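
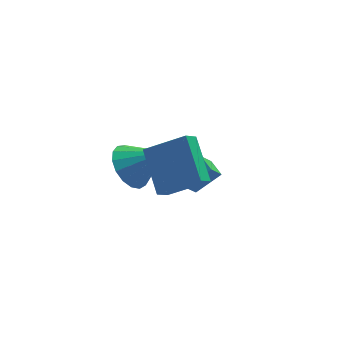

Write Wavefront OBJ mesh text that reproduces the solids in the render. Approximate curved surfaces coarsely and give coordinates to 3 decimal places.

v 1.941 -0.352 -1.8
v 3.039 -0.173 -1.018
v 1.708 0.431 -1.651
v 2.806 0.609 -0.87
v 2.454 -0.049 -2.59
v 3.552 0.129 -1.809
v 2.221 0.733 -2.442
v 3.319 0.912 -1.66
v 0.052 -3.731 1.863
v 1.603 -4.206 2.872
v -0.095 -1.959 2.924
v 1.455 -2.434 3.932
v 0.545 -3.346 1.288
v 2.095 -3.821 2.296
v 0.397 -1.574 2.348
v 1.948 -2.049 3.357
v -0.076 0.716 -1.01
v 0.638 0.639 -1.843
v 1.296 0.224 0.21
v 0.68 1.14 -1.688
v 0.548 1.544 -1.377
v 0.274 1.759 -0.982
v -0.08 1.734 -0.593
v -0.433 1.477 -0.3
v -0.705 1.045 -0.169
v -0.832 0.538 -0.231
v -0.786 0.072 -0.471
v -0.577 -0.247 -0.835
v -0.254 -0.345 -1.238
v 0.111 -0.2 -1.59
v 0.433 0.155 -1.808
f 2 4 1
f 5 2 1
f 1 4 3
f 3 5 1
f 2 8 4
f 6 2 5
f 6 8 2
f 4 8 3
f 7 5 3
f 3 8 7
f 7 6 5
f 8 6 7
f 10 12 9
f 13 10 9
f 9 12 11
f 11 13 9
f 10 16 12
f 14 10 13
f 14 16 10
f 12 16 11
f 15 13 11
f 11 16 15
f 15 14 13
f 16 14 15
f 18 17 20
f 18 20 19
f 20 17 21
f 20 21 19
f 21 17 22
f 21 22 19
f 22 17 23
f 22 23 19
f 23 17 24
f 23 24 19
f 24 17 25
f 24 25 19
f 25 17 26
f 25 26 19
f 26 17 27
f 26 27 19
f 27 17 28
f 27 28 19
f 28 17 29
f 28 29 19
f 29 17 30
f 29 30 19
f 30 17 31
f 30 31 19
f 31 17 18
f 31 18 19



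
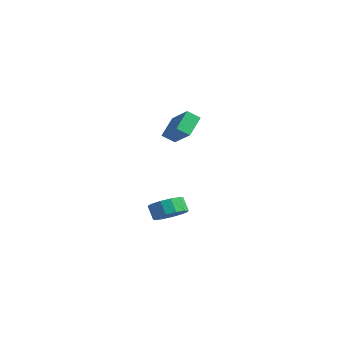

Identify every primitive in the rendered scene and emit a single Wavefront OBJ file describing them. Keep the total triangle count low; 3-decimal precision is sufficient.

v 3.352 2.938 1.997
v 2.966 2.339 2.497
v 2.858 4.006 2.895
v 2.472 3.407 3.395
v 4.908 2.793 3.025
v 4.522 2.194 3.525
v 4.414 3.861 3.923
v 4.028 3.262 4.423
v 2.183 3.513 -4.114
v 2.995 3.276 -3.509
v 2.409 3.33 -2.701
v 1.597 3.567 -3.306
v 2.988 3.86 -3.554
v 2.401 3.915 -2.746
v 2.725 4.334 -3.777
v 2.138 4.389 -2.969
v 2.29 4.547 -4.107
v 1.704 4.602 -3.298
v 1.821 4.432 -4.439
v 1.235 4.487 -3.631
v 1.467 4.025 -4.668
v 0.881 4.08 -3.86
v 1.341 3.455 -4.721
v 0.754 3.51 -3.913
v 1.482 2.904 -4.582
v 0.895 2.958 -3.774
v 1.845 2.546 -4.294
v 1.259 2.6 -3.486
v 2.316 2.495 -3.949
v 1.73 2.549 -3.141
v 2.745 2.767 -3.656
v 2.158 2.821 -2.848
f 2 4 1
f 5 2 1
f 1 4 3
f 3 5 1
f 2 8 4
f 6 2 5
f 6 8 2
f 4 8 3
f 7 5 3
f 3 8 7
f 7 6 5
f 8 6 7
f 10 9 13
f 10 13 11
f 11 13 14
f 11 14 12
f 13 9 15
f 13 15 14
f 14 15 16
f 14 16 12
f 15 9 17
f 15 17 16
f 16 17 18
f 16 18 12
f 17 9 19
f 17 19 18
f 18 19 20
f 18 20 12
f 19 9 21
f 19 21 20
f 20 21 22
f 20 22 12
f 21 9 23
f 21 23 22
f 22 23 24
f 22 24 12
f 23 9 25
f 23 25 24
f 24 25 26
f 24 26 12
f 25 9 27
f 25 27 26
f 26 27 28
f 26 28 12
f 27 9 29
f 27 29 28
f 28 29 30
f 28 30 12
f 29 9 31
f 29 31 30
f 30 31 32
f 30 32 12
f 31 9 10
f 31 10 32
f 32 10 11
f 32 11 12



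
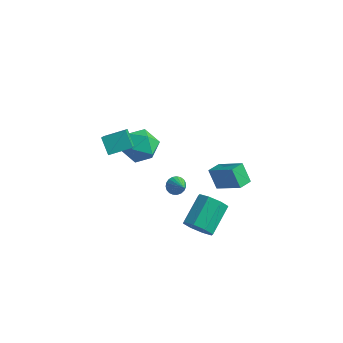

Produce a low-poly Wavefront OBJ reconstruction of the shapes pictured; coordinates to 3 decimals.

v -3.637 2.654 -2.428
v -2.833 1.748 -2.738
v -4.307 1.532 -0.882
v -3.503 0.626 -1.192
v -3.078 1.708 -0.729
v -2.664 2.401 -1.684
v -4.476 0.879 -1.936
v -4.062 1.572 -2.891
v -3.351 0.65 -2.433
v -2.487 1.162 -1.687
v -4.653 2.118 -1.933
v -3.789 2.63 -1.187
v -0.688 0.695 -3.433
v -0.214 1.05 -3.648
v 0.228 0.005 -2.547
v -0.301 1.192 -3.446
v -0.456 1.249 -3.242
v -0.651 1.21 -3.071
v -0.852 1.081 -2.963
v -1.025 0.886 -2.936
v -1.14 0.658 -2.995
v -1.176 0.437 -3.13
v -1.128 0.26 -3.317
v -1.005 0.158 -3.525
v -0.826 0.149 -3.716
v -0.624 0.235 -3.859
v -0.432 0.4 -3.928
v -0.285 0.616 -3.911
v -0.208 0.846 -3.812
v -3.114 -2.519 1.56
v -2.419 -3.938 3.077
v -3.832 -2.014 2.362
v -3.137 -3.432 3.879
v -2.083 -1.628 1.921
v -1.388 -3.046 3.438
v -2.801 -1.122 2.723
v -2.106 -2.541 4.24
v 2.977 -3.622 -1.438
v 3.621 -3.976 -0.836
v 3.667 -2.231 0.14
v 3.023 -1.878 -0.462
v 3.926 -3.66 -1.416
v 3.972 -1.915 -0.44
v 3.675 -3.322 -2.009
v 3.721 -1.577 -1.032
v 3.015 -3.16 -2.267
v 3.061 -1.415 -1.291
v 2.333 -3.269 -2.04
v 2.379 -1.524 -1.064
v 2.028 -3.585 -1.46
v 2.074 -1.84 -0.484
v 2.279 -3.923 -0.868
v 2.325 -2.178 0.109
v 2.939 -4.085 -0.609
v 2.985 -2.34 0.367
v 2.343 -1.176 1.418
v 3.9 -1.399 2.501
v 2.552 -0.32 1.294
v 4.109 -0.542 2.377
v 3.031 -1.498 0.363
v 4.588 -1.72 1.446
v 3.24 -0.641 0.239
v 4.797 -0.864 1.322
f 1 12 6
f 1 6 2
f 1 2 8
f 1 8 11
f 1 11 12
f 2 6 10
f 6 12 5
f 12 11 3
f 11 8 7
f 8 2 9
f 4 10 5
f 4 5 3
f 4 3 7
f 4 7 9
f 4 9 10
f 5 10 6
f 3 5 12
f 7 3 11
f 9 7 8
f 10 9 2
f 14 13 16
f 14 16 15
f 16 13 17
f 16 17 15
f 17 13 18
f 17 18 15
f 18 13 19
f 18 19 15
f 19 13 20
f 19 20 15
f 20 13 21
f 20 21 15
f 21 13 22
f 21 22 15
f 22 13 23
f 22 23 15
f 23 13 24
f 23 24 15
f 24 13 25
f 24 25 15
f 25 13 26
f 25 26 15
f 26 13 27
f 26 27 15
f 27 13 28
f 27 28 15
f 28 13 29
f 28 29 15
f 29 13 14
f 29 14 15
f 31 33 30
f 34 31 30
f 30 33 32
f 32 34 30
f 31 37 33
f 35 31 34
f 35 37 31
f 33 37 32
f 36 34 32
f 32 37 36
f 36 35 34
f 37 35 36
f 39 38 42
f 39 42 40
f 40 42 43
f 40 43 41
f 42 38 44
f 42 44 43
f 43 44 45
f 43 45 41
f 44 38 46
f 44 46 45
f 45 46 47
f 45 47 41
f 46 38 48
f 46 48 47
f 47 48 49
f 47 49 41
f 48 38 50
f 48 50 49
f 49 50 51
f 49 51 41
f 50 38 52
f 50 52 51
f 51 52 53
f 51 53 41
f 52 38 54
f 52 54 53
f 53 54 55
f 53 55 41
f 54 38 39
f 54 39 55
f 55 39 40
f 55 40 41
f 57 59 56
f 60 57 56
f 56 59 58
f 58 60 56
f 57 63 59
f 61 57 60
f 61 63 57
f 59 63 58
f 62 60 58
f 58 63 62
f 62 61 60
f 63 61 62



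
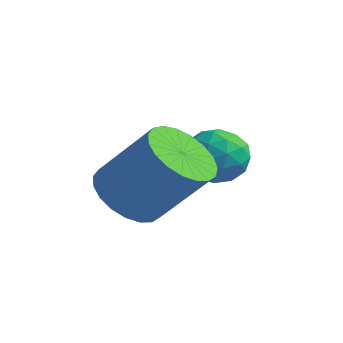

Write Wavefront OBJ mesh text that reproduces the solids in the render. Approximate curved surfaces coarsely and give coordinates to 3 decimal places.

v -2.339 3.728 2.438
v -1.747 3.926 2.112
v -1.873 2.714 2.668
v -1.281 2.912 2.342
v -1.464 3.211 2.953
v -1.752 3.838 2.811
v -1.868 2.802 1.969
v -2.156 3.429 1.827
v -1.456 3.354 1.822
v -1.206 3.607 2.43
v -2.414 3.033 2.35
v -2.164 3.286 2.958
v -2.084 3.916 2.255
v -1.536 2.724 2.525
v -1.644 2.899 2.884
v -1.295 3.016 2.693
v -2.087 3.864 2.666
v -1.738 3.981 2.474
v -1.572 3.56 2.968
v -1.882 2.659 2.306
v -1.533 2.776 2.114
v -2.325 3.624 2.087
v -1.976 3.741 1.896
v -2.048 3.08 1.812
v -1.565 3.697 1.893
v -1.291 3.1 2.028
v -1.636 3.036 1.809
v -1.806 3.404 1.725
v -1.418 3.845 2.251
v -1.144 3.248 2.385
v -1.251 3.424 2.745
v -1.42 3.793 2.661
v -1.247 3.509 2.08
v -2.476 3.392 2.395
v -2.202 2.795 2.529
v -2.2 2.847 2.119
v -2.369 3.216 2.035
v -2.329 3.54 2.752
v -2.055 2.943 2.887
v -1.814 3.236 3.055
v -1.984 3.604 2.971
v -2.373 3.131 2.7
v -2.541 1.613 1.701
v -2.031 1.015 1.467
v -0.99 1.409 2.724
v -1.499 2.007 2.959
v -1.915 1.281 1.287
v -0.874 1.675 2.545
v -1.908 1.604 1.18
v -0.866 1.999 2.438
v -2.01 1.929 1.162
v -0.968 2.324 2.42
v -2.203 2.199 1.238
v -1.162 2.594 2.496
v -2.455 2.368 1.394
v -1.414 2.763 2.651
v -2.722 2.406 1.603
v -1.681 2.801 2.86
v -2.958 2.307 1.828
v -1.916 2.702 3.086
v -3.121 2.088 2.032
v -2.079 2.483 3.29
v -3.184 1.787 2.179
v -2.142 2.181 3.437
v -3.136 1.455 2.243
v -2.094 1.85 3.501
v -2.985 1.151 2.213
v -1.943 1.546 3.471
v -2.757 0.927 2.095
v -1.715 1.321 3.353
v -2.492 0.821 1.909
v -1.45 1.215 3.166
v -2.235 0.852 1.686
v -1.193 1.247 2.944
f 1 38 17
f 38 12 41
f 17 41 6
f 38 41 17
f 1 17 13
f 17 6 18
f 13 18 2
f 17 18 13
f 1 13 22
f 13 2 23
f 22 23 8
f 13 23 22
f 1 22 34
f 22 8 37
f 34 37 11
f 22 37 34
f 1 34 38
f 34 11 42
f 38 42 12
f 34 42 38
f 2 18 29
f 18 6 32
f 29 32 10
f 18 32 29
f 6 41 19
f 41 12 40
f 19 40 5
f 41 40 19
f 12 42 39
f 42 11 35
f 39 35 3
f 42 35 39
f 11 37 36
f 37 8 24
f 36 24 7
f 37 24 36
f 8 23 28
f 23 2 25
f 28 25 9
f 23 25 28
f 4 30 16
f 30 10 31
f 16 31 5
f 30 31 16
f 4 16 14
f 16 5 15
f 14 15 3
f 16 15 14
f 4 14 21
f 14 3 20
f 21 20 7
f 14 20 21
f 4 21 26
f 21 7 27
f 26 27 9
f 21 27 26
f 4 26 30
f 26 9 33
f 30 33 10
f 26 33 30
f 5 31 19
f 31 10 32
f 19 32 6
f 31 32 19
f 3 15 39
f 15 5 40
f 39 40 12
f 15 40 39
f 7 20 36
f 20 3 35
f 36 35 11
f 20 35 36
f 9 27 28
f 27 7 24
f 28 24 8
f 27 24 28
f 10 33 29
f 33 9 25
f 29 25 2
f 33 25 29
f 44 43 47
f 44 47 45
f 45 47 48
f 45 48 46
f 47 43 49
f 47 49 48
f 48 49 50
f 48 50 46
f 49 43 51
f 49 51 50
f 50 51 52
f 50 52 46
f 51 43 53
f 51 53 52
f 52 53 54
f 52 54 46
f 53 43 55
f 53 55 54
f 54 55 56
f 54 56 46
f 55 43 57
f 55 57 56
f 56 57 58
f 56 58 46
f 57 43 59
f 57 59 58
f 58 59 60
f 58 60 46
f 59 43 61
f 59 61 60
f 60 61 62
f 60 62 46
f 61 43 63
f 61 63 62
f 62 63 64
f 62 64 46
f 63 43 65
f 63 65 64
f 64 65 66
f 64 66 46
f 65 43 67
f 65 67 66
f 66 67 68
f 66 68 46
f 67 43 69
f 67 69 68
f 68 69 70
f 68 70 46
f 69 43 71
f 69 71 70
f 70 71 72
f 70 72 46
f 71 43 73
f 71 73 72
f 72 73 74
f 72 74 46
f 73 43 44
f 73 44 74
f 74 44 45
f 74 45 46



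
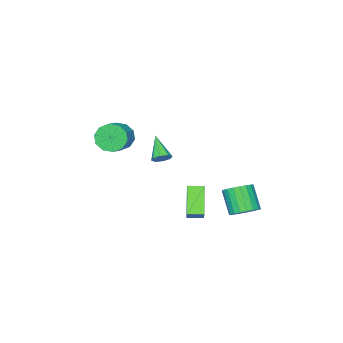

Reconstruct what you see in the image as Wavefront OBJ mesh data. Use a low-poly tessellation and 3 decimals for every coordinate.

v 1.178 1.667 -2.465
v 1.541 2.054 -1.827
v 2.371 2.812 -3.839
v 2.734 3.199 -3.201
v 1.886 0.961 -2.439
v 2.249 1.348 -1.801
v 3.079 2.106 -3.813
v 3.442 2.493 -3.175
v 0.327 4.171 -3.631
v 1.058 3.593 -3.82
v 0.623 2.572 -2.378
v -0.107 3.149 -2.189
v 1.224 3.86 -3.581
v 0.789 2.839 -2.138
v 1.235 4.181 -3.35
v 0.8 3.16 -1.908
v 1.089 4.5 -3.169
v 0.654 3.479 -1.726
v 0.811 4.762 -3.067
v 0.377 3.741 -1.624
v 0.45 4.922 -3.062
v 0.015 3.9 -1.62
v 0.068 4.952 -3.157
v -0.367 3.93 -1.714
v -0.27 4.846 -3.333
v -0.705 3.825 -1.89
v -0.504 4.625 -3.56
v -0.939 3.603 -2.118
v -0.595 4.324 -3.8
v -1.029 3.303 -2.358
v -0.526 3.997 -4.011
v -0.961 2.976 -2.569
v -0.309 3.7 -4.156
v -0.744 2.679 -2.714
v 0.017 3.485 -4.21
v -0.418 2.463 -2.768
v 0.397 3.388 -4.165
v -0.037 2.366 -2.722
v 0.765 3.426 -4.026
v 0.331 2.405 -2.584
v 2.74 -3.933 0.427
v 3.274 -4.072 -0.454
v 4.475 -3.426 0.172
v 3.94 -3.287 1.053
v 2.983 -3.5 -0.487
v 4.184 -2.854 0.139
v 2.599 -3.093 -0.17
v 3.8 -2.447 0.456
v 2.269 -3.007 0.374
v 3.469 -2.361 1
v 2.119 -3.275 0.939
v 3.319 -2.629 1.565
v 2.205 -3.794 1.308
v 3.406 -3.148 1.934
v 2.496 -4.366 1.341
v 3.697 -3.72 1.967
v 2.88 -4.773 1.024
v 4.081 -4.127 1.65
v 3.211 -4.859 0.48
v 4.411 -4.213 1.106
v 3.361 -4.591 -0.085
v 4.561 -3.945 0.541
v 4.2 1.234 1.273
v 4.556 1.467 1.724
v 3.54 0.046 2.407
v 4.132 1.679 1.7
v 3.748 1.63 1.425
v 3.629 1.35 1.062
v 3.844 1.001 0.822
v 4.268 0.789 0.847
v 4.652 0.838 1.121
v 4.771 1.119 1.485
f 2 4 1
f 5 2 1
f 1 4 3
f 3 5 1
f 2 8 4
f 6 2 5
f 6 8 2
f 4 8 3
f 7 5 3
f 3 8 7
f 7 6 5
f 8 6 7
f 10 9 13
f 10 13 11
f 11 13 14
f 11 14 12
f 13 9 15
f 13 15 14
f 14 15 16
f 14 16 12
f 15 9 17
f 15 17 16
f 16 17 18
f 16 18 12
f 17 9 19
f 17 19 18
f 18 19 20
f 18 20 12
f 19 9 21
f 19 21 20
f 20 21 22
f 20 22 12
f 21 9 23
f 21 23 22
f 22 23 24
f 22 24 12
f 23 9 25
f 23 25 24
f 24 25 26
f 24 26 12
f 25 9 27
f 25 27 26
f 26 27 28
f 26 28 12
f 27 9 29
f 27 29 28
f 28 29 30
f 28 30 12
f 29 9 31
f 29 31 30
f 30 31 32
f 30 32 12
f 31 9 33
f 31 33 32
f 32 33 34
f 32 34 12
f 33 9 35
f 33 35 34
f 34 35 36
f 34 36 12
f 35 9 37
f 35 37 36
f 36 37 38
f 36 38 12
f 37 9 39
f 37 39 38
f 38 39 40
f 38 40 12
f 39 9 10
f 39 10 40
f 40 10 11
f 40 11 12
f 42 41 45
f 42 45 43
f 43 45 46
f 43 46 44
f 45 41 47
f 45 47 46
f 46 47 48
f 46 48 44
f 47 41 49
f 47 49 48
f 48 49 50
f 48 50 44
f 49 41 51
f 49 51 50
f 50 51 52
f 50 52 44
f 51 41 53
f 51 53 52
f 52 53 54
f 52 54 44
f 53 41 55
f 53 55 54
f 54 55 56
f 54 56 44
f 55 41 57
f 55 57 56
f 56 57 58
f 56 58 44
f 57 41 59
f 57 59 58
f 58 59 60
f 58 60 44
f 59 41 61
f 59 61 60
f 60 61 62
f 60 62 44
f 61 41 42
f 61 42 62
f 62 42 43
f 62 43 44
f 64 63 66
f 64 66 65
f 66 63 67
f 66 67 65
f 67 63 68
f 67 68 65
f 68 63 69
f 68 69 65
f 69 63 70
f 69 70 65
f 70 63 71
f 70 71 65
f 71 63 72
f 71 72 65
f 72 63 64
f 72 64 65



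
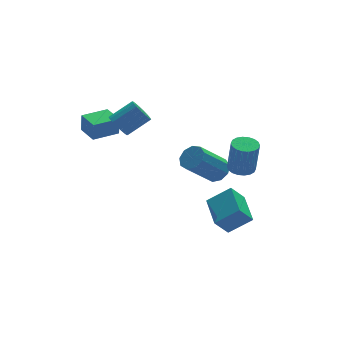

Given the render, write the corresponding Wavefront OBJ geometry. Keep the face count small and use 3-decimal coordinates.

v -1.112 1.815 3.142
v -0.7 2.081 2.575
v 0.564 1.992 3.45
v 0.152 1.725 4.018
v -0.792 2.358 2.736
v 0.472 2.269 3.612
v -0.948 2.528 2.978
v 0.316 2.439 3.853
v -1.136 2.556 3.252
v 0.128 2.467 4.128
v -1.319 2.438 3.505
v -0.055 2.348 4.38
v -1.461 2.196 3.686
v -0.198 2.106 4.561
v -1.534 1.878 3.759
v -0.271 1.789 4.634
v -1.524 1.548 3.71
v -0.26 1.459 4.585
v -1.432 1.271 3.548
v -0.168 1.182 4.424
v -1.276 1.101 3.307
v -0.012 1.012 4.182
v -1.088 1.073 3.032
v 0.176 0.984 3.908
v -0.905 1.192 2.78
v 0.359 1.102 3.655
v -0.762 1.434 2.599
v 0.501 1.344 3.474
v -0.689 1.751 2.526
v 0.574 1.662 3.401
v 2.359 -2.238 -2.707
v 3.531 -2.699 -1.769
v 2.801 -0.384 -2.348
v 3.972 -0.845 -1.41
v 3.148 -2.235 -3.69
v 4.319 -2.696 -2.752
v 3.589 -0.381 -3.331
v 4.761 -0.842 -2.393
v -2.085 2.836 1.766
v -2.048 2.817 2.855
v -2.222 4.098 1.792
v -2.186 4.079 2.882
v -0.574 3.001 1.718
v -0.538 2.982 2.808
v -0.712 4.263 1.745
v -0.675 4.244 2.834
v 2.861 -1.48 0.713
v 3.366 -1.868 1.163
v 1.845 -2.067 2.698
v 1.339 -1.68 2.247
v 3.397 -1.344 1.262
v 1.876 -1.544 2.797
v 3.177 -0.885 1.104
v 1.656 -1.084 2.639
v 2.809 -0.704 0.763
v 1.288 -0.903 2.297
v 2.465 -0.886 0.398
v 0.944 -1.086 1.932
v 2.306 -1.347 0.181
v 0.785 -1.546 1.715
v 2.407 -1.87 0.212
v 0.885 -2.069 1.746
v 2.72 -2.211 0.478
v 1.198 -2.41 2.012
v 3.098 -2.21 0.854
v 1.577 -2.409 2.388
v 3.255 -3.352 1.966
v 3.882 -3.678 1.901
v 3.973 -3.874 3.749
v 3.345 -3.548 3.814
v 3.963 -3.374 1.929
v 4.054 -3.57 3.777
v 3.904 -3.066 1.965
v 3.995 -3.261 3.812
v 3.717 -2.814 2.001
v 3.807 -3.01 3.848
v 3.437 -2.669 2.03
v 3.528 -2.865 3.877
v 3.122 -2.659 2.046
v 3.212 -2.855 3.894
v 2.833 -2.787 2.047
v 2.923 -2.982 3.894
v 2.627 -3.026 2.031
v 2.718 -3.222 3.879
v 2.546 -3.33 2.003
v 2.637 -3.526 3.851
v 2.605 -3.639 1.968
v 2.696 -3.834 3.815
v 2.793 -3.89 1.932
v 2.883 -4.086 3.779
v 3.072 -4.035 1.903
v 3.163 -4.231 3.75
v 3.388 -4.045 1.886
v 3.478 -4.241 3.734
v 3.677 -3.918 1.886
v 3.767 -4.113 3.733
f 2 1 5
f 2 5 3
f 3 5 6
f 3 6 4
f 5 1 7
f 5 7 6
f 6 7 8
f 6 8 4
f 7 1 9
f 7 9 8
f 8 9 10
f 8 10 4
f 9 1 11
f 9 11 10
f 10 11 12
f 10 12 4
f 11 1 13
f 11 13 12
f 12 13 14
f 12 14 4
f 13 1 15
f 13 15 14
f 14 15 16
f 14 16 4
f 15 1 17
f 15 17 16
f 16 17 18
f 16 18 4
f 17 1 19
f 17 19 18
f 18 19 20
f 18 20 4
f 19 1 21
f 19 21 20
f 20 21 22
f 20 22 4
f 21 1 23
f 21 23 22
f 22 23 24
f 22 24 4
f 23 1 25
f 23 25 24
f 24 25 26
f 24 26 4
f 25 1 27
f 25 27 26
f 26 27 28
f 26 28 4
f 27 1 29
f 27 29 28
f 28 29 30
f 28 30 4
f 29 1 2
f 29 2 30
f 30 2 3
f 30 3 4
f 32 34 31
f 35 32 31
f 31 34 33
f 33 35 31
f 32 38 34
f 36 32 35
f 36 38 32
f 34 38 33
f 37 35 33
f 33 38 37
f 37 36 35
f 38 36 37
f 40 42 39
f 43 40 39
f 39 42 41
f 41 43 39
f 40 46 42
f 44 40 43
f 44 46 40
f 42 46 41
f 45 43 41
f 41 46 45
f 45 44 43
f 46 44 45
f 48 47 51
f 48 51 49
f 49 51 52
f 49 52 50
f 51 47 53
f 51 53 52
f 52 53 54
f 52 54 50
f 53 47 55
f 53 55 54
f 54 55 56
f 54 56 50
f 55 47 57
f 55 57 56
f 56 57 58
f 56 58 50
f 57 47 59
f 57 59 58
f 58 59 60
f 58 60 50
f 59 47 61
f 59 61 60
f 60 61 62
f 60 62 50
f 61 47 63
f 61 63 62
f 62 63 64
f 62 64 50
f 63 47 65
f 63 65 64
f 64 65 66
f 64 66 50
f 65 47 48
f 65 48 66
f 66 48 49
f 66 49 50
f 68 67 71
f 68 71 69
f 69 71 72
f 69 72 70
f 71 67 73
f 71 73 72
f 72 73 74
f 72 74 70
f 73 67 75
f 73 75 74
f 74 75 76
f 74 76 70
f 75 67 77
f 75 77 76
f 76 77 78
f 76 78 70
f 77 67 79
f 77 79 78
f 78 79 80
f 78 80 70
f 79 67 81
f 79 81 80
f 80 81 82
f 80 82 70
f 81 67 83
f 81 83 82
f 82 83 84
f 82 84 70
f 83 67 85
f 83 85 84
f 84 85 86
f 84 86 70
f 85 67 87
f 85 87 86
f 86 87 88
f 86 88 70
f 87 67 89
f 87 89 88
f 88 89 90
f 88 90 70
f 89 67 91
f 89 91 90
f 90 91 92
f 90 92 70
f 91 67 93
f 91 93 92
f 92 93 94
f 92 94 70
f 93 67 95
f 93 95 94
f 94 95 96
f 94 96 70
f 95 67 68
f 95 68 96
f 96 68 69
f 96 69 70



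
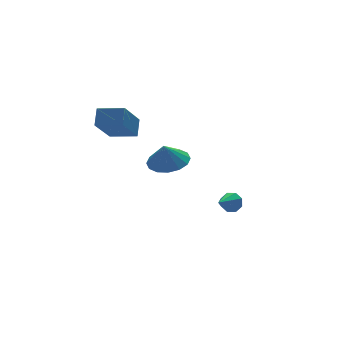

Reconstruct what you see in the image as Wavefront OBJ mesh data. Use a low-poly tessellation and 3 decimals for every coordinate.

v -3.672 1.004 3.392
v -3.267 1.594 4.105
v -4.638 1.912 3.191
v -4.232 2.501 3.903
v -2.468 1.959 1.917
v -2.062 2.548 2.629
v -3.433 2.866 1.715
v -3.028 3.456 2.428
v 1.785 0.663 -3.006
v 2.162 0.332 -2.677
v 0.735 0.057 -2.414
v 2.05 0.727 -2.472
v 1.783 1.085 -2.579
v 1.517 1.195 -2.937
v 1.409 0.994 -3.336
v 1.521 0.599 -3.541
v 1.788 0.241 -3.433
v 2.054 0.131 -3.075
v -2.659 -1.443 2.03
v -1.841 -0.95 2.292
v -2.941 -1.537 3.09
v -2.2 -0.589 2.228
v -2.681 -0.457 2.111
v -3.156 -0.589 1.973
v -3.498 -0.95 1.85
v -3.616 -1.444 1.776
v -3.477 -1.937 1.769
v -3.118 -2.298 1.833
v -2.637 -2.43 1.949
v -2.162 -2.298 2.088
v -1.82 -1.936 2.211
v -1.702 -1.443 2.285
f 2 4 1
f 5 2 1
f 1 4 3
f 3 5 1
f 2 8 4
f 6 2 5
f 6 8 2
f 4 8 3
f 7 5 3
f 3 8 7
f 7 6 5
f 8 6 7
f 10 9 12
f 10 12 11
f 12 9 13
f 12 13 11
f 13 9 14
f 13 14 11
f 14 9 15
f 14 15 11
f 15 9 16
f 15 16 11
f 16 9 17
f 16 17 11
f 17 9 18
f 17 18 11
f 18 9 10
f 18 10 11
f 20 19 22
f 20 22 21
f 22 19 23
f 22 23 21
f 23 19 24
f 23 24 21
f 24 19 25
f 24 25 21
f 25 19 26
f 25 26 21
f 26 19 27
f 26 27 21
f 27 19 28
f 27 28 21
f 28 19 29
f 28 29 21
f 29 19 30
f 29 30 21
f 30 19 31
f 30 31 21
f 31 19 32
f 31 32 21
f 32 19 20
f 32 20 21



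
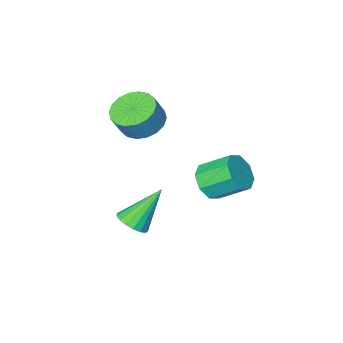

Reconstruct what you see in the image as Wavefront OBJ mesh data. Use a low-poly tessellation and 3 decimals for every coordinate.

v 1.759 -3.397 2.304
v 2.665 -3.6 1.858
v 3.208 -3.486 2.911
v 2.301 -3.283 3.356
v 2.635 -3.143 1.825
v 3.177 -3.03 2.878
v 2.431 -2.737 1.886
v 2.973 -2.624 2.939
v 2.094 -2.462 2.03
v 2.636 -2.348 3.083
v 1.69 -2.372 2.228
v 2.233 -2.258 3.281
v 1.3 -2.485 2.441
v 1.843 -2.371 3.494
v 1.001 -2.778 2.627
v 1.544 -2.664 3.68
v 0.852 -3.194 2.749
v 1.395 -3.08 3.802
v 0.883 -3.65 2.782
v 1.425 -3.537 3.835
v 1.087 -4.056 2.721
v 1.629 -3.943 3.774
v 1.424 -4.332 2.577
v 1.966 -4.218 3.63
v 1.827 -4.422 2.379
v 2.37 -4.308 3.432
v 2.217 -4.309 2.166
v 2.76 -4.195 3.219
v 2.516 -4.016 1.98
v 3.059 -3.902 3.033
v 0.328 -0.523 -0.132
v 0.965 -0.553 0.532
v 0.048 0.412 1.455
v -0.588 0.443 0.792
v 1.07 -0.022 0.082
v 0.153 0.943 1.005
v 0.741 0.216 -0.493
v -0.176 1.181 0.43
v 0.17 0.021 -0.857
v -0.746 0.986 0.066
v -0.308 -0.492 -0.795
v -1.225 0.473 0.128
v -0.413 -1.023 -0.345
v -1.33 -0.058 0.578
v -0.084 -1.261 0.23
v -1.001 -0.296 1.153
v 0.486 -1.066 0.594
v -0.43 -0.101 1.517
v 3.171 -1.853 -2.512
v 3.699 -1.441 -2.112
v 1.829 -1.747 -0.848
v 3.499 -1.181 -2.29
v 3.224 -1.075 -2.519
v 2.936 -1.147 -2.746
v 2.703 -1.381 -2.92
v 2.577 -1.723 -3
v 2.587 -2.095 -2.968
v 2.73 -2.411 -2.832
v 2.975 -2.6 -2.622
v 3.265 -2.617 -2.387
v 3.533 -2.459 -2.181
v 3.718 -2.163 -2.05
v 3.778 -1.795 -2.026
f 2 1 5
f 2 5 3
f 3 5 6
f 3 6 4
f 5 1 7
f 5 7 6
f 6 7 8
f 6 8 4
f 7 1 9
f 7 9 8
f 8 9 10
f 8 10 4
f 9 1 11
f 9 11 10
f 10 11 12
f 10 12 4
f 11 1 13
f 11 13 12
f 12 13 14
f 12 14 4
f 13 1 15
f 13 15 14
f 14 15 16
f 14 16 4
f 15 1 17
f 15 17 16
f 16 17 18
f 16 18 4
f 17 1 19
f 17 19 18
f 18 19 20
f 18 20 4
f 19 1 21
f 19 21 20
f 20 21 22
f 20 22 4
f 21 1 23
f 21 23 22
f 22 23 24
f 22 24 4
f 23 1 25
f 23 25 24
f 24 25 26
f 24 26 4
f 25 1 27
f 25 27 26
f 26 27 28
f 26 28 4
f 27 1 29
f 27 29 28
f 28 29 30
f 28 30 4
f 29 1 2
f 29 2 30
f 30 2 3
f 30 3 4
f 32 31 35
f 32 35 33
f 33 35 36
f 33 36 34
f 35 31 37
f 35 37 36
f 36 37 38
f 36 38 34
f 37 31 39
f 37 39 38
f 38 39 40
f 38 40 34
f 39 31 41
f 39 41 40
f 40 41 42
f 40 42 34
f 41 31 43
f 41 43 42
f 42 43 44
f 42 44 34
f 43 31 45
f 43 45 44
f 44 45 46
f 44 46 34
f 45 31 47
f 45 47 46
f 46 47 48
f 46 48 34
f 47 31 32
f 47 32 48
f 48 32 33
f 48 33 34
f 50 49 52
f 50 52 51
f 52 49 53
f 52 53 51
f 53 49 54
f 53 54 51
f 54 49 55
f 54 55 51
f 55 49 56
f 55 56 51
f 56 49 57
f 56 57 51
f 57 49 58
f 57 58 51
f 58 49 59
f 58 59 51
f 59 49 60
f 59 60 51
f 60 49 61
f 60 61 51
f 61 49 62
f 61 62 51
f 62 49 63
f 62 63 51
f 63 49 50
f 63 50 51



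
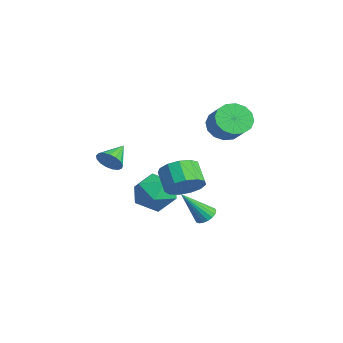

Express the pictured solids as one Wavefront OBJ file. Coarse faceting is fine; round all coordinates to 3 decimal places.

v 0.413 -4.082 0.241
v 0.944 -3.912 0.696
v -0.373 -3.178 0.819
v 0.993 -3.699 0.43
v 0.908 -3.573 0.12
v 0.711 -3.565 -0.162
v 0.445 -3.674 -0.352
v 0.172 -3.877 -0.406
v -0.046 -4.127 -0.312
v -0.159 -4.367 -0.091
v -0.141 -4.541 0.205
v 0.005 -4.61 0.51
v 0.243 -4.558 0.753
v 0.521 -4.397 0.879
v 0.774 -4.164 0.858
v 0.462 0.613 -3.993
v 0.903 0.945 -3.733
v 0.438 -0.613 -2.387
v 0.676 1.065 -3.644
v 0.408 1.096 -3.625
v 0.149 1.031 -3.678
v -0.047 0.884 -3.794
v -0.142 0.682 -3.949
v -0.118 0.467 -4.113
v 0.021 0.281 -4.253
v 0.247 0.16 -4.341
v 0.516 0.129 -4.361
v 0.775 0.194 -4.308
v 0.971 0.342 -4.192
v 1.066 0.543 -4.037
v 1.042 0.758 -3.873
v 1.372 -0.686 -1.483
v 2.007 -0.857 -0.717
v 1.004 -0.885 0.109
v 0.368 -0.714 -0.657
v 1.956 -0.292 -0.76
v 0.953 -0.32 0.066
v 1.72 0.148 -1.032
v 0.716 0.12 -0.206
v 1.373 0.323 -1.448
v 0.369 0.296 -0.622
v 1.025 0.178 -1.875
v 0.022 0.15 -1.049
v 0.788 -0.242 -2.177
v -0.215 -0.269 -1.351
v 0.736 -0.802 -2.259
v -0.268 -0.83 -1.433
v 0.886 -1.326 -2.095
v -0.118 -1.354 -1.269
v 1.19 -1.647 -1.736
v 0.186 -1.674 -0.91
v 1.552 -1.663 -1.297
v 0.548 -1.69 -0.471
v 1.856 -1.368 -0.917
v 0.853 -1.396 -0.091
v -1.857 2.323 0.896
v -1.411 1.623 0.356
v -0.218 1.697 1.244
v -0.663 2.397 1.784
v -1.276 2.066 0.137
v -0.082 2.14 1.025
v -1.296 2.578 0.121
v -0.102 2.652 1.009
v -1.466 3.021 0.313
v -0.273 3.095 1.201
v -1.741 3.278 0.661
v -0.548 3.352 1.55
v -2.047 3.278 1.072
v -0.854 3.352 1.961
v -2.302 3.023 1.436
v -1.109 3.097 2.324
v -2.438 2.58 1.655
v -1.244 2.654 2.543
v -2.418 2.068 1.671
v -1.224 2.142 2.559
v -2.247 1.625 1.479
v -1.054 1.699 2.367
v -1.972 1.368 1.13
v -0.779 1.442 2.019
v -1.666 1.368 0.719
v -0.473 1.442 1.608
v -1.723 -0.229 -2.631
v -0.916 -1.019 -2.091
v -2.104 -1.601 -4.069
v -1.297 -2.391 -3.529
v -2.378 -2.115 -2.962
v -2.142 -1.267 -2.073
v -0.878 -1.353 -4.087
v -0.642 -0.505 -3.198
v -0.394 -1.713 -2.991
v -1.321 -2.185 -2.296
v -1.699 -0.435 -3.864
v -2.626 -0.907 -3.169
f 2 1 4
f 2 4 3
f 4 1 5
f 4 5 3
f 5 1 6
f 5 6 3
f 6 1 7
f 6 7 3
f 7 1 8
f 7 8 3
f 8 1 9
f 8 9 3
f 9 1 10
f 9 10 3
f 10 1 11
f 10 11 3
f 11 1 12
f 11 12 3
f 12 1 13
f 12 13 3
f 13 1 14
f 13 14 3
f 14 1 15
f 14 15 3
f 15 1 2
f 15 2 3
f 17 16 19
f 17 19 18
f 19 16 20
f 19 20 18
f 20 16 21
f 20 21 18
f 21 16 22
f 21 22 18
f 22 16 23
f 22 23 18
f 23 16 24
f 23 24 18
f 24 16 25
f 24 25 18
f 25 16 26
f 25 26 18
f 26 16 27
f 26 27 18
f 27 16 28
f 27 28 18
f 28 16 29
f 28 29 18
f 29 16 30
f 29 30 18
f 30 16 31
f 30 31 18
f 31 16 17
f 31 17 18
f 33 32 36
f 33 36 34
f 34 36 37
f 34 37 35
f 36 32 38
f 36 38 37
f 37 38 39
f 37 39 35
f 38 32 40
f 38 40 39
f 39 40 41
f 39 41 35
f 40 32 42
f 40 42 41
f 41 42 43
f 41 43 35
f 42 32 44
f 42 44 43
f 43 44 45
f 43 45 35
f 44 32 46
f 44 46 45
f 45 46 47
f 45 47 35
f 46 32 48
f 46 48 47
f 47 48 49
f 47 49 35
f 48 32 50
f 48 50 49
f 49 50 51
f 49 51 35
f 50 32 52
f 50 52 51
f 51 52 53
f 51 53 35
f 52 32 54
f 52 54 53
f 53 54 55
f 53 55 35
f 54 32 33
f 54 33 55
f 55 33 34
f 55 34 35
f 57 56 60
f 57 60 58
f 58 60 61
f 58 61 59
f 60 56 62
f 60 62 61
f 61 62 63
f 61 63 59
f 62 56 64
f 62 64 63
f 63 64 65
f 63 65 59
f 64 56 66
f 64 66 65
f 65 66 67
f 65 67 59
f 66 56 68
f 66 68 67
f 67 68 69
f 67 69 59
f 68 56 70
f 68 70 69
f 69 70 71
f 69 71 59
f 70 56 72
f 70 72 71
f 71 72 73
f 71 73 59
f 72 56 74
f 72 74 73
f 73 74 75
f 73 75 59
f 74 56 76
f 74 76 75
f 75 76 77
f 75 77 59
f 76 56 78
f 76 78 77
f 77 78 79
f 77 79 59
f 78 56 80
f 78 80 79
f 79 80 81
f 79 81 59
f 80 56 57
f 80 57 81
f 81 57 58
f 81 58 59
f 82 93 87
f 82 87 83
f 82 83 89
f 82 89 92
f 82 92 93
f 83 87 91
f 87 93 86
f 93 92 84
f 92 89 88
f 89 83 90
f 85 91 86
f 85 86 84
f 85 84 88
f 85 88 90
f 85 90 91
f 86 91 87
f 84 86 93
f 88 84 92
f 90 88 89
f 91 90 83



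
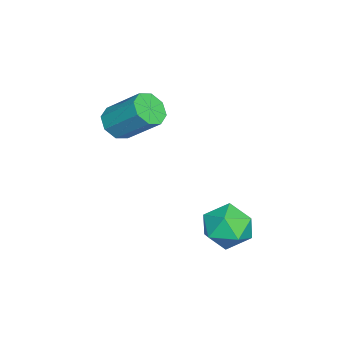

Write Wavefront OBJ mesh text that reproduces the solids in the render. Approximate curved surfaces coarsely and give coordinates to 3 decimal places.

v 0.967 -2.059 1.409
v 1.337 -2.668 1.959
v 1.783 -1.15 3.341
v 1.413 -0.541 2.791
v 1.793 -2.4 1.517
v 2.239 -0.882 2.899
v 1.765 -1.932 1.013
v 2.211 -0.414 2.394
v 1.27 -1.538 0.74
v 1.715 -0.021 2.122
v 0.597 -1.45 0.859
v 1.043 0.068 2.241
v 0.141 -1.718 1.301
v 0.587 -0.2 2.683
v 0.169 -2.186 1.806
v 0.615 -0.668 3.187
v 0.665 -2.579 2.078
v 1.11 -1.062 3.46
v 3.554 4.159 -3.003
v 4.553 3.766 -2.423
v 2.587 2.534 -2.437
v 3.586 2.141 -1.857
v 2.976 3.11 -1.434
v 3.574 4.113 -1.784
v 3.566 2.187 -3.076
v 4.164 3.19 -3.426
v 4.56 2.547 -2.469
v 4.196 3.117 -1.454
v 2.944 3.183 -3.406
v 2.58 3.753 -2.391
f 2 1 5
f 2 5 3
f 3 5 6
f 3 6 4
f 5 1 7
f 5 7 6
f 6 7 8
f 6 8 4
f 7 1 9
f 7 9 8
f 8 9 10
f 8 10 4
f 9 1 11
f 9 11 10
f 10 11 12
f 10 12 4
f 11 1 13
f 11 13 12
f 12 13 14
f 12 14 4
f 13 1 15
f 13 15 14
f 14 15 16
f 14 16 4
f 15 1 17
f 15 17 16
f 16 17 18
f 16 18 4
f 17 1 2
f 17 2 18
f 18 2 3
f 18 3 4
f 19 30 24
f 19 24 20
f 19 20 26
f 19 26 29
f 19 29 30
f 20 24 28
f 24 30 23
f 30 29 21
f 29 26 25
f 26 20 27
f 22 28 23
f 22 23 21
f 22 21 25
f 22 25 27
f 22 27 28
f 23 28 24
f 21 23 30
f 25 21 29
f 27 25 26
f 28 27 20



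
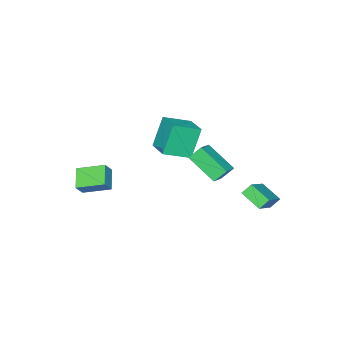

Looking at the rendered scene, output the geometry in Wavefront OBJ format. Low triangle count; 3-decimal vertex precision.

v -0.305 -0.835 1.894
v -1.211 -0.891 3.743
v 0.447 0.598 2.305
v -0.459 0.542 4.154
v 1.039 -1.722 2.526
v 0.133 -1.778 4.375
v 1.791 -0.289 2.937
v 0.885 -0.345 4.786
v 4.246 -4.09 -0.898
v 3.354 -4.905 -0.171
v 3.386 -2.674 -0.365
v 2.495 -3.489 0.363
v 4.825 -4.031 -0.123
v 3.934 -4.846 0.605
v 3.966 -2.615 0.411
v 3.074 -3.43 1.138
v -2.904 2.285 -1.684
v -3.4 2.572 -1.097
v -2.87 3.598 -2.297
v -3.365 3.885 -1.711
v -1.335 2.755 -0.589
v -1.83 3.042 -0.003
v -1.3 4.068 -1.203
v -1.796 4.355 -0.616
v -0.013 3.282 2.551
v 0.039 1.503 3.628
v 0.978 3.605 3.037
v 1.03 1.827 4.115
v 0.51 2.833 1.785
v 0.562 1.055 2.863
v 1.501 3.157 2.272
v 1.553 1.378 3.349
f 2 4 1
f 5 2 1
f 1 4 3
f 3 5 1
f 2 8 4
f 6 2 5
f 6 8 2
f 4 8 3
f 7 5 3
f 3 8 7
f 7 6 5
f 8 6 7
f 10 12 9
f 13 10 9
f 9 12 11
f 11 13 9
f 10 16 12
f 14 10 13
f 14 16 10
f 12 16 11
f 15 13 11
f 11 16 15
f 15 14 13
f 16 14 15
f 18 20 17
f 21 18 17
f 17 20 19
f 19 21 17
f 18 24 20
f 22 18 21
f 22 24 18
f 20 24 19
f 23 21 19
f 19 24 23
f 23 22 21
f 24 22 23
f 26 28 25
f 29 26 25
f 25 28 27
f 27 29 25
f 26 32 28
f 30 26 29
f 30 32 26
f 28 32 27
f 31 29 27
f 27 32 31
f 31 30 29
f 32 30 31



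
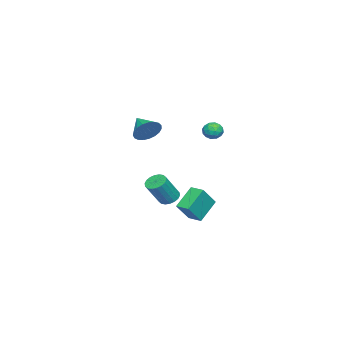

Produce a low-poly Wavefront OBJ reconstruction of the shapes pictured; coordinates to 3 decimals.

v 3.44 2.151 -0.677
v 3.86 2.632 -0.798
v 4.779 2.191 0.636
v 4.36 1.709 0.757
v 3.661 2.76 -0.631
v 4.581 2.319 0.803
v 3.419 2.768 -0.473
v 4.338 2.326 0.961
v 3.181 2.653 -0.356
v 4.1 2.211 1.078
v 2.994 2.439 -0.302
v 3.914 1.997 1.132
v 2.895 2.167 -0.323
v 3.815 1.726 1.111
v 2.905 1.893 -0.413
v 3.825 1.451 1.021
v 3.021 1.669 -0.556
v 3.94 1.228 0.878
v 3.219 1.541 -0.723
v 4.139 1.1 0.711
v 3.462 1.534 -0.881
v 4.381 1.092 0.553
v 3.7 1.649 -0.998
v 4.619 1.207 0.436
v 3.886 1.863 -1.052
v 4.806 1.421 0.382
v 3.985 2.134 -1.031
v 4.905 1.693 0.403
v 3.975 2.409 -0.941
v 4.895 1.967 0.493
v 1.991 0.296 3.626
v 2.692 -0.019 4.055
v 1.169 -0.676 4.254
v 2.568 0.235 4.287
v 2.345 0.5 4.406
v 2.061 0.73 4.389
v 1.764 0.884 4.24
v 1.507 0.937 3.986
v 1.333 0.88 3.669
v 1.274 0.721 3.344
v 1.338 0.489 3.069
v 1.515 0.224 2.89
v 1.774 -0.029 2.838
v 2.071 -0.226 2.922
v 2.354 -0.332 3.128
v 2.575 -0.329 3.421
v 2.694 -0.219 3.748
v -3.993 2.602 2.268
v -3.518 2.172 2.473
v -4.382 1.848 1.587
v -3.907 1.418 1.792
v -4.403 1.596 2.21
v -4.162 2.062 2.632
v -3.738 1.958 1.428
v -3.497 2.424 1.85
v -3.36 1.774 1.954
v -3.771 1.55 2.437
v -4.129 2.47 1.623
v -4.54 2.246 2.106
v -3.721 2.453 2.431
v -4.179 1.567 1.629
v -4.47 1.671 1.876
v -4.191 1.418 1.996
v -4.1 2.389 2.524
v -3.821 2.136 2.644
v -4.341 1.797 2.49
v -4.079 1.884 1.416
v -3.8 1.631 1.536
v -3.709 2.602 2.064
v -3.43 2.349 2.184
v -3.559 2.223 1.57
v -3.349 1.966 2.246
v -3.578 1.523 1.845
v -3.478 1.841 1.632
v -3.337 2.115 1.879
v -3.591 1.835 2.53
v -3.82 1.391 2.129
v -4.111 1.496 2.375
v -3.97 1.77 2.623
v -3.498 1.601 2.225
v -4.08 2.629 1.931
v -4.309 2.185 1.53
v -3.93 2.25 1.437
v -3.789 2.524 1.685
v -4.322 2.497 2.215
v -4.551 2.054 1.814
v -4.563 1.905 2.181
v -4.422 2.179 2.428
v -4.402 2.419 1.835
v -0.086 1.971 -3.597
v -1.293 2.41 -2.483
v 0.235 2.834 -3.588
v -0.972 3.272 -2.474
v 0.912 1.588 -2.366
v -0.295 2.026 -1.252
v 1.233 2.45 -2.357
v 0.026 2.889 -1.243
f 2 1 5
f 2 5 3
f 3 5 6
f 3 6 4
f 5 1 7
f 5 7 6
f 6 7 8
f 6 8 4
f 7 1 9
f 7 9 8
f 8 9 10
f 8 10 4
f 9 1 11
f 9 11 10
f 10 11 12
f 10 12 4
f 11 1 13
f 11 13 12
f 12 13 14
f 12 14 4
f 13 1 15
f 13 15 14
f 14 15 16
f 14 16 4
f 15 1 17
f 15 17 16
f 16 17 18
f 16 18 4
f 17 1 19
f 17 19 18
f 18 19 20
f 18 20 4
f 19 1 21
f 19 21 20
f 20 21 22
f 20 22 4
f 21 1 23
f 21 23 22
f 22 23 24
f 22 24 4
f 23 1 25
f 23 25 24
f 24 25 26
f 24 26 4
f 25 1 27
f 25 27 26
f 26 27 28
f 26 28 4
f 27 1 29
f 27 29 28
f 28 29 30
f 28 30 4
f 29 1 2
f 29 2 30
f 30 2 3
f 30 3 4
f 32 31 34
f 32 34 33
f 34 31 35
f 34 35 33
f 35 31 36
f 35 36 33
f 36 31 37
f 36 37 33
f 37 31 38
f 37 38 33
f 38 31 39
f 38 39 33
f 39 31 40
f 39 40 33
f 40 31 41
f 40 41 33
f 41 31 42
f 41 42 33
f 42 31 43
f 42 43 33
f 43 31 44
f 43 44 33
f 44 31 45
f 44 45 33
f 45 31 46
f 45 46 33
f 46 31 47
f 46 47 33
f 47 31 32
f 47 32 33
f 48 85 64
f 85 59 88
f 64 88 53
f 85 88 64
f 48 64 60
f 64 53 65
f 60 65 49
f 64 65 60
f 48 60 69
f 60 49 70
f 69 70 55
f 60 70 69
f 48 69 81
f 69 55 84
f 81 84 58
f 69 84 81
f 48 81 85
f 81 58 89
f 85 89 59
f 81 89 85
f 49 65 76
f 65 53 79
f 76 79 57
f 65 79 76
f 53 88 66
f 88 59 87
f 66 87 52
f 88 87 66
f 59 89 86
f 89 58 82
f 86 82 50
f 89 82 86
f 58 84 83
f 84 55 71
f 83 71 54
f 84 71 83
f 55 70 75
f 70 49 72
f 75 72 56
f 70 72 75
f 51 77 63
f 77 57 78
f 63 78 52
f 77 78 63
f 51 63 61
f 63 52 62
f 61 62 50
f 63 62 61
f 51 61 68
f 61 50 67
f 68 67 54
f 61 67 68
f 51 68 73
f 68 54 74
f 73 74 56
f 68 74 73
f 51 73 77
f 73 56 80
f 77 80 57
f 73 80 77
f 52 78 66
f 78 57 79
f 66 79 53
f 78 79 66
f 50 62 86
f 62 52 87
f 86 87 59
f 62 87 86
f 54 67 83
f 67 50 82
f 83 82 58
f 67 82 83
f 56 74 75
f 74 54 71
f 75 71 55
f 74 71 75
f 57 80 76
f 80 56 72
f 76 72 49
f 80 72 76
f 91 93 90
f 94 91 90
f 90 93 92
f 92 94 90
f 91 97 93
f 95 91 94
f 95 97 91
f 93 97 92
f 96 94 92
f 92 97 96
f 96 95 94
f 97 95 96



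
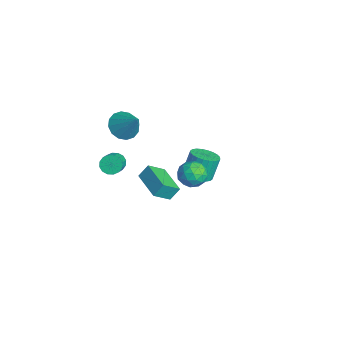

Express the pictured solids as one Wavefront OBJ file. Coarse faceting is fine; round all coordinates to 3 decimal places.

v -2.322 1.06 -4.601
v -1.434 0.958 -4.38
v -1.731 1.538 -2.919
v -2.618 1.64 -3.139
v -1.436 1.292 -4.513
v -1.732 1.872 -3.052
v -1.572 1.59 -4.659
v -1.869 2.17 -3.198
v -1.823 1.808 -4.796
v -2.119 2.388 -3.335
v -2.149 1.911 -4.904
v -2.446 2.491 -3.442
v -2.502 1.885 -4.965
v -2.798 2.465 -3.504
v -2.827 1.734 -4.971
v -3.124 2.314 -3.509
v -3.075 1.48 -4.92
v -3.372 2.06 -3.459
v -3.209 1.162 -4.821
v -3.506 1.742 -3.36
v -3.208 0.828 -4.688
v -3.504 1.408 -3.227
v -3.071 0.53 -4.542
v -3.368 1.11 -3.081
v -2.821 0.312 -4.405
v -3.117 0.892 -2.944
v -2.494 0.209 -4.298
v -2.791 0.789 -2.836
v -2.142 0.235 -4.236
v -2.438 0.815 -2.775
v -1.816 0.386 -4.231
v -2.113 0.966 -2.769
v -1.568 0.64 -4.281
v -1.865 1.22 -2.82
v -4.342 -3.365 -3.842
v -3.907 -3.35 -4.377
v -2.824 -3.9 -3.514
v -3.258 -3.915 -2.978
v -3.871 -3.031 -4.22
v -2.788 -3.581 -3.357
v -3.961 -2.802 -3.961
v -2.878 -3.352 -3.098
v -4.153 -2.724 -3.67
v -3.07 -3.274 -2.807
v -4.395 -2.818 -3.425
v -3.312 -3.367 -2.562
v -4.624 -3.058 -3.292
v -3.54 -3.607 -2.429
v -4.776 -3.38 -3.306
v -3.693 -3.93 -2.443
v -4.812 -3.699 -3.463
v -3.729 -4.249 -2.6
v -4.722 -3.928 -3.722
v -3.639 -4.478 -2.859
v -4.53 -4.006 -4.013
v -3.447 -4.556 -3.15
v -4.288 -3.913 -4.258
v -3.205 -4.462 -3.395
v -4.06 -3.673 -4.391
v -2.976 -4.222 -3.528
v -3.122 -3.133 0.489
v -2.4 -3.689 0.076
v -1.938 -2.607 1.851
v -2.353 -3.223 -0.144
v -2.512 -2.733 -0.195
v -2.835 -2.351 -0.063
v -3.234 -2.178 0.217
v -3.603 -2.261 0.57
v -3.844 -2.578 0.901
v -3.891 -3.043 1.122
v -3.731 -3.533 1.173
v -3.409 -3.916 1.041
v -3.01 -4.089 0.761
v -2.64 -4.006 0.408
v 3.518 -0.666 1.362
v 4.138 -0.835 1.983
v 3.502 -2.065 0.997
v 4.122 -2.234 1.618
v 3.294 -2.003 1.864
v 3.304 -1.138 2.089
v 4.336 -1.762 0.891
v 4.346 -0.897 1.116
v 4.643 -1.512 1.692
v 3.999 -1.662 2.293
v 3.641 -1.238 0.687
v 2.997 -1.388 1.288
v 3.83 -0.628 1.705
v 3.81 -2.272 1.275
v 3.324 -2.137 1.42
v 3.688 -2.236 1.785
v 3.339 -0.806 1.767
v 3.704 -0.905 2.132
v 3.207 -1.592 2.062
v 3.936 -1.995 0.848
v 4.301 -2.094 1.213
v 3.952 -0.664 1.195
v 4.316 -0.763 1.56
v 4.433 -1.308 0.918
v 4.491 -1.125 1.899
v 4.481 -1.948 1.684
v 4.607 -1.67 1.257
v 4.613 -1.162 1.389
v 4.112 -1.213 2.252
v 4.103 -2.035 2.038
v 3.616 -1.9 2.182
v 3.622 -1.391 2.315
v 4.409 -1.611 2.081
v 3.537 -0.865 0.942
v 3.528 -1.687 0.728
v 4.018 -1.509 0.665
v 4.024 -1 0.798
v 3.159 -0.952 1.296
v 3.149 -1.775 1.081
v 3.027 -1.738 1.591
v 3.033 -1.23 1.723
v 3.231 -1.289 0.899
v 0.411 -2.45 -1.644
v 0.583 -3.473 -0.845
v 0.394 -1.873 -0.902
v 0.567 -2.897 -0.103
v 2.373 -2.223 -1.777
v 2.546 -3.247 -0.978
v 2.357 -1.647 -1.035
v 2.529 -2.67 -0.236
f 2 1 5
f 2 5 3
f 3 5 6
f 3 6 4
f 5 1 7
f 5 7 6
f 6 7 8
f 6 8 4
f 7 1 9
f 7 9 8
f 8 9 10
f 8 10 4
f 9 1 11
f 9 11 10
f 10 11 12
f 10 12 4
f 11 1 13
f 11 13 12
f 12 13 14
f 12 14 4
f 13 1 15
f 13 15 14
f 14 15 16
f 14 16 4
f 15 1 17
f 15 17 16
f 16 17 18
f 16 18 4
f 17 1 19
f 17 19 18
f 18 19 20
f 18 20 4
f 19 1 21
f 19 21 20
f 20 21 22
f 20 22 4
f 21 1 23
f 21 23 22
f 22 23 24
f 22 24 4
f 23 1 25
f 23 25 24
f 24 25 26
f 24 26 4
f 25 1 27
f 25 27 26
f 26 27 28
f 26 28 4
f 27 1 29
f 27 29 28
f 28 29 30
f 28 30 4
f 29 1 31
f 29 31 30
f 30 31 32
f 30 32 4
f 31 1 33
f 31 33 32
f 32 33 34
f 32 34 4
f 33 1 2
f 33 2 34
f 34 2 3
f 34 3 4
f 36 35 39
f 36 39 37
f 37 39 40
f 37 40 38
f 39 35 41
f 39 41 40
f 40 41 42
f 40 42 38
f 41 35 43
f 41 43 42
f 42 43 44
f 42 44 38
f 43 35 45
f 43 45 44
f 44 45 46
f 44 46 38
f 45 35 47
f 45 47 46
f 46 47 48
f 46 48 38
f 47 35 49
f 47 49 48
f 48 49 50
f 48 50 38
f 49 35 51
f 49 51 50
f 50 51 52
f 50 52 38
f 51 35 53
f 51 53 52
f 52 53 54
f 52 54 38
f 53 35 55
f 53 55 54
f 54 55 56
f 54 56 38
f 55 35 57
f 55 57 56
f 56 57 58
f 56 58 38
f 57 35 59
f 57 59 58
f 58 59 60
f 58 60 38
f 59 35 36
f 59 36 60
f 60 36 37
f 60 37 38
f 62 61 64
f 62 64 63
f 64 61 65
f 64 65 63
f 65 61 66
f 65 66 63
f 66 61 67
f 66 67 63
f 67 61 68
f 67 68 63
f 68 61 69
f 68 69 63
f 69 61 70
f 69 70 63
f 70 61 71
f 70 71 63
f 71 61 72
f 71 72 63
f 72 61 73
f 72 73 63
f 73 61 74
f 73 74 63
f 74 61 62
f 74 62 63
f 75 112 91
f 112 86 115
f 91 115 80
f 112 115 91
f 75 91 87
f 91 80 92
f 87 92 76
f 91 92 87
f 75 87 96
f 87 76 97
f 96 97 82
f 87 97 96
f 75 96 108
f 96 82 111
f 108 111 85
f 96 111 108
f 75 108 112
f 108 85 116
f 112 116 86
f 108 116 112
f 76 92 103
f 92 80 106
f 103 106 84
f 92 106 103
f 80 115 93
f 115 86 114
f 93 114 79
f 115 114 93
f 86 116 113
f 116 85 109
f 113 109 77
f 116 109 113
f 85 111 110
f 111 82 98
f 110 98 81
f 111 98 110
f 82 97 102
f 97 76 99
f 102 99 83
f 97 99 102
f 78 104 90
f 104 84 105
f 90 105 79
f 104 105 90
f 78 90 88
f 90 79 89
f 88 89 77
f 90 89 88
f 78 88 95
f 88 77 94
f 95 94 81
f 88 94 95
f 78 95 100
f 95 81 101
f 100 101 83
f 95 101 100
f 78 100 104
f 100 83 107
f 104 107 84
f 100 107 104
f 79 105 93
f 105 84 106
f 93 106 80
f 105 106 93
f 77 89 113
f 89 79 114
f 113 114 86
f 89 114 113
f 81 94 110
f 94 77 109
f 110 109 85
f 94 109 110
f 83 101 102
f 101 81 98
f 102 98 82
f 101 98 102
f 84 107 103
f 107 83 99
f 103 99 76
f 107 99 103
f 118 120 117
f 121 118 117
f 117 120 119
f 119 121 117
f 118 124 120
f 122 118 121
f 122 124 118
f 120 124 119
f 123 121 119
f 119 124 123
f 123 122 121
f 124 122 123



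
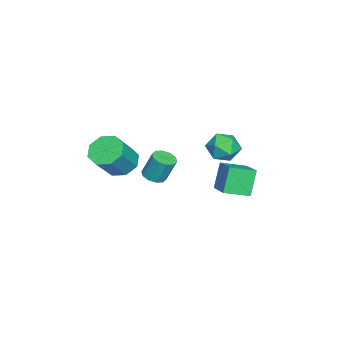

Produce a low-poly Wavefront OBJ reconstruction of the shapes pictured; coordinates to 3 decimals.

v 1.809 -1.739 -0.414
v 2.226 -2.097 -0.263
v 2.208 -1.62 0.924
v 1.791 -1.261 0.774
v 2.375 -1.8 -0.381
v 2.357 -1.323 0.807
v 2.307 -1.479 -0.51
v 2.289 -1.002 0.677
v 2.05 -1.258 -0.603
v 2.032 -0.781 0.584
v 1.7 -1.22 -0.624
v 1.682 -0.743 0.564
v 1.392 -1.38 -0.564
v 1.374 -0.903 0.623
v 1.243 -1.677 -0.447
v 1.225 -1.2 0.741
v 1.311 -1.998 -0.317
v 1.293 -1.521 0.87
v 1.568 -2.219 -0.224
v 1.55 -1.742 0.963
v 1.918 -2.257 -0.204
v 1.9 -1.78 0.984
v -1.429 0.017 -2.846
v -2.052 0.112 -1.562
v -2.005 1.102 -3.206
v -2.627 1.198 -1.922
v -0.353 0.742 -2.378
v -0.975 0.838 -1.094
v -0.928 1.828 -2.738
v -1.551 1.923 -1.454
v 2.936 -2.821 0.938
v 3.532 -3.028 0.383
v 4.56 -3.347 1.608
v 3.964 -3.139 2.162
v 3.544 -2.404 0.536
v 4.572 -2.722 1.76
v 3.2 -2.024 0.923
v 4.228 -2.342 2.148
v 2.701 -2.11 1.32
v 3.729 -2.429 2.544
v 2.34 -2.613 1.492
v 3.368 -2.932 2.717
v 2.328 -3.238 1.34
v 3.356 -3.556 2.564
v 2.672 -3.618 0.952
v 3.7 -3.936 2.177
v 3.171 -3.531 0.556
v 4.199 -3.85 1.78
v 0.085 1.272 1.607
v 0.554 1.791 1.158
v 0.886 0.249 1.262
v 1.355 0.768 0.813
v 1.352 0.823 1.642
v 0.856 1.455 1.855
v 0.584 0.585 0.565
v 0.088 1.217 0.778
v 0.862 1.366 0.514
v 1.336 1.513 1.18
v 0.104 0.527 1.24
v 0.578 0.674 1.906
f 2 1 5
f 2 5 3
f 3 5 6
f 3 6 4
f 5 1 7
f 5 7 6
f 6 7 8
f 6 8 4
f 7 1 9
f 7 9 8
f 8 9 10
f 8 10 4
f 9 1 11
f 9 11 10
f 10 11 12
f 10 12 4
f 11 1 13
f 11 13 12
f 12 13 14
f 12 14 4
f 13 1 15
f 13 15 14
f 14 15 16
f 14 16 4
f 15 1 17
f 15 17 16
f 16 17 18
f 16 18 4
f 17 1 19
f 17 19 18
f 18 19 20
f 18 20 4
f 19 1 21
f 19 21 20
f 20 21 22
f 20 22 4
f 21 1 2
f 21 2 22
f 22 2 3
f 22 3 4
f 24 26 23
f 27 24 23
f 23 26 25
f 25 27 23
f 24 30 26
f 28 24 27
f 28 30 24
f 26 30 25
f 29 27 25
f 25 30 29
f 29 28 27
f 30 28 29
f 32 31 35
f 32 35 33
f 33 35 36
f 33 36 34
f 35 31 37
f 35 37 36
f 36 37 38
f 36 38 34
f 37 31 39
f 37 39 38
f 38 39 40
f 38 40 34
f 39 31 41
f 39 41 40
f 40 41 42
f 40 42 34
f 41 31 43
f 41 43 42
f 42 43 44
f 42 44 34
f 43 31 45
f 43 45 44
f 44 45 46
f 44 46 34
f 45 31 47
f 45 47 46
f 46 47 48
f 46 48 34
f 47 31 32
f 47 32 48
f 48 32 33
f 48 33 34
f 49 60 54
f 49 54 50
f 49 50 56
f 49 56 59
f 49 59 60
f 50 54 58
f 54 60 53
f 60 59 51
f 59 56 55
f 56 50 57
f 52 58 53
f 52 53 51
f 52 51 55
f 52 55 57
f 52 57 58
f 53 58 54
f 51 53 60
f 55 51 59
f 57 55 56
f 58 57 50



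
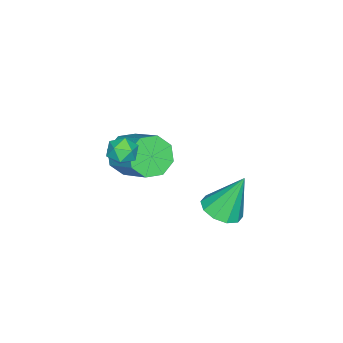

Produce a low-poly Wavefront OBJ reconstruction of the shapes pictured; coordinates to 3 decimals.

v -0.283 -4.168 1.3
v 0.31 -4.826 1.786
v 1.056 -3.369 2.846
v 0.463 -2.712 2.36
v 0.645 -4.537 1.153
v 1.392 -3.08 2.212
v 0.437 -4.032 0.605
v 1.184 -2.575 1.665
v -0.193 -3.607 0.465
v 0.553 -2.15 1.525
v -0.876 -3.511 0.814
v -0.13 -2.054 1.874
v -1.212 -3.8 1.448
v -0.465 -2.343 2.507
v -1.004 -4.305 1.995
v -0.257 -2.848 3.055
v -0.373 -4.73 2.135
v 0.373 -3.273 3.195
v 1.353 0.877 1.377
v 2.045 1.45 1.332
v 0.887 1.583 3.223
v 1.597 1.705 1.122
v 1.056 1.643 1.009
v 0.628 1.288 1.037
v 0.477 0.777 1.195
v 0.661 0.303 1.422
v 1.108 0.049 1.632
v 1.65 0.111 1.745
v 2.077 0.466 1.717
v 2.228 0.977 1.56
v 1.744 -2.695 3.124
v 2.335 -3.022 3.323
v 1.125 -3.538 3.577
v 1.716 -3.865 3.776
v 1.524 -3.263 4.087
v 1.907 -2.742 3.808
v 1.553 -3.818 3.092
v 1.936 -3.297 2.813
v 2.217 -3.717 3.304
v 2.199 -3.373 3.919
v 1.261 -3.187 2.981
v 1.243 -2.843 3.596
f 2 1 5
f 2 5 3
f 3 5 6
f 3 6 4
f 5 1 7
f 5 7 6
f 6 7 8
f 6 8 4
f 7 1 9
f 7 9 8
f 8 9 10
f 8 10 4
f 9 1 11
f 9 11 10
f 10 11 12
f 10 12 4
f 11 1 13
f 11 13 12
f 12 13 14
f 12 14 4
f 13 1 15
f 13 15 14
f 14 15 16
f 14 16 4
f 15 1 17
f 15 17 16
f 16 17 18
f 16 18 4
f 17 1 2
f 17 2 18
f 18 2 3
f 18 3 4
f 20 19 22
f 20 22 21
f 22 19 23
f 22 23 21
f 23 19 24
f 23 24 21
f 24 19 25
f 24 25 21
f 25 19 26
f 25 26 21
f 26 19 27
f 26 27 21
f 27 19 28
f 27 28 21
f 28 19 29
f 28 29 21
f 29 19 30
f 29 30 21
f 30 19 20
f 30 20 21
f 31 42 36
f 31 36 32
f 31 32 38
f 31 38 41
f 31 41 42
f 32 36 40
f 36 42 35
f 42 41 33
f 41 38 37
f 38 32 39
f 34 40 35
f 34 35 33
f 34 33 37
f 34 37 39
f 34 39 40
f 35 40 36
f 33 35 42
f 37 33 41
f 39 37 38
f 40 39 32



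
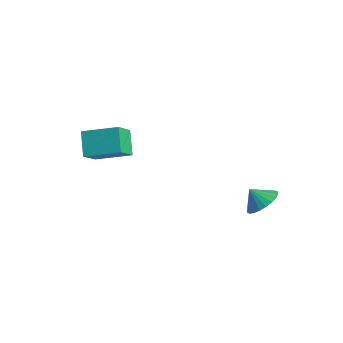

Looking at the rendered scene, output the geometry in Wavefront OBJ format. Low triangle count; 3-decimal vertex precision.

v 4.145 1.952 -3.17
v 4.98 1.534 -2.735
v 3.515 1.548 -2.35
v 4.974 1.897 -2.561
v 4.841 2.267 -2.48
v 4.603 2.59 -2.504
v 4.295 2.816 -2.629
v 3.964 2.91 -2.837
v 3.661 2.858 -3.095
v 3.431 2.669 -3.365
v 3.31 2.37 -3.605
v 3.316 2.008 -3.779
v 3.448 1.637 -3.86
v 3.686 1.314 -3.836
v 3.994 1.089 -3.711
v 4.325 0.994 -3.503
v 4.629 1.046 -3.245
v 4.859 1.236 -2.975
v -2.683 -3.893 -1.541
v -2.076 -5.01 -0.383
v -3.723 -3.337 -0.46
v -3.116 -4.454 0.699
v -1.284 -2.486 -0.919
v -0.677 -3.603 0.24
v -2.324 -1.93 0.163
v -1.717 -3.047 1.321
f 2 1 4
f 2 4 3
f 4 1 5
f 4 5 3
f 5 1 6
f 5 6 3
f 6 1 7
f 6 7 3
f 7 1 8
f 7 8 3
f 8 1 9
f 8 9 3
f 9 1 10
f 9 10 3
f 10 1 11
f 10 11 3
f 11 1 12
f 11 12 3
f 12 1 13
f 12 13 3
f 13 1 14
f 13 14 3
f 14 1 15
f 14 15 3
f 15 1 16
f 15 16 3
f 16 1 17
f 16 17 3
f 17 1 18
f 17 18 3
f 18 1 2
f 18 2 3
f 20 22 19
f 23 20 19
f 19 22 21
f 21 23 19
f 20 26 22
f 24 20 23
f 24 26 20
f 22 26 21
f 25 23 21
f 21 26 25
f 25 24 23
f 26 24 25



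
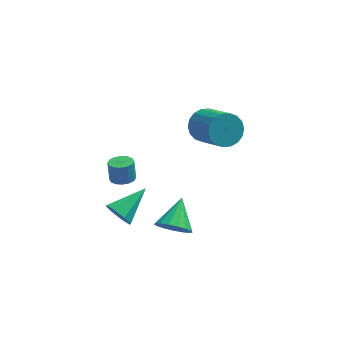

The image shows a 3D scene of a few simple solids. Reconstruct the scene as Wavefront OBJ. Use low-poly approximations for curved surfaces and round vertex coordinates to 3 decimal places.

v -1.104 -0.112 0.305
v -0.587 -0.407 0.435
v -0.658 -0.103 1.406
v -1.176 0.192 1.275
v -0.496 -0.117 0.351
v -0.567 0.188 1.322
v -0.568 0.175 0.254
v -0.64 0.48 1.225
v -0.784 0.389 0.171
v -0.856 0.694 1.141
v -1.086 0.47 0.123
v -1.158 0.775 1.094
v -1.393 0.394 0.124
v -1.464 0.699 1.095
v -1.622 0.183 0.174
v -1.693 0.487 1.145
v -1.713 -0.108 0.258
v -1.784 0.197 1.229
v -1.64 -0.4 0.355
v -1.712 -0.095 1.326
v -1.424 -0.614 0.439
v -1.496 -0.309 1.409
v -1.122 -0.695 0.486
v -1.194 -0.39 1.457
v -0.816 -0.619 0.485
v -0.887 -0.314 1.456
v -1.339 -2.302 -0.064
v -0.837 -2.496 -0.628
v -0.081 -1.158 0.664
v -1.177 -2.028 -0.776
v -1.612 -1.721 -0.506
v -1.887 -1.754 0.023
v -1.841 -2.109 0.501
v -1.501 -2.576 0.648
v -1.066 -2.884 0.379
v -0.791 -2.85 -0.15
v 1.101 -3.016 -0.366
v 1.663 -3.505 0.12
v 1.539 -1.684 0.466
v 1.899 -3.376 -0.21
v 1.953 -3.165 -0.576
v 1.811 -2.919 -0.894
v 1.506 -2.696 -1.091
v 1.109 -2.546 -1.122
v 0.71 -2.503 -0.98
v 0.4 -2.578 -0.697
v 0.251 -2.753 -0.338
v 0.297 -2.988 0.014
v 0.526 -3.23 0.279
v 0.888 -3.422 0.396
v 1.298 -3.521 0.339
v 2.851 3.522 0.44
v 3.37 4.162 0.872
v 4.249 2.637 2.072
v 3.729 1.998 1.64
v 3.028 4.148 1.105
v 3.907 2.624 2.305
v 2.651 4.01 1.206
v 3.53 2.486 2.406
v 2.313 3.776 1.155
v 3.192 2.252 2.356
v 2.082 3.491 0.963
v 2.961 1.967 2.163
v 2.003 3.213 0.667
v 2.882 1.689 1.868
v 2.092 2.996 0.326
v 2.971 1.471 1.527
v 2.331 2.883 0.008
v 3.21 1.358 1.208
v 2.673 2.896 -0.225
v 3.552 1.372 0.975
v 3.05 3.034 -0.326
v 3.929 1.51 0.874
v 3.388 3.268 -0.276
v 4.267 1.744 0.925
v 3.619 3.553 -0.083
v 4.498 2.029 1.117
v 3.698 3.831 0.212
v 4.577 2.307 1.413
v 3.609 4.049 0.553
v 4.488 2.524 1.754
f 2 1 5
f 2 5 3
f 3 5 6
f 3 6 4
f 5 1 7
f 5 7 6
f 6 7 8
f 6 8 4
f 7 1 9
f 7 9 8
f 8 9 10
f 8 10 4
f 9 1 11
f 9 11 10
f 10 11 12
f 10 12 4
f 11 1 13
f 11 13 12
f 12 13 14
f 12 14 4
f 13 1 15
f 13 15 14
f 14 15 16
f 14 16 4
f 15 1 17
f 15 17 16
f 16 17 18
f 16 18 4
f 17 1 19
f 17 19 18
f 18 19 20
f 18 20 4
f 19 1 21
f 19 21 20
f 20 21 22
f 20 22 4
f 21 1 23
f 21 23 22
f 22 23 24
f 22 24 4
f 23 1 25
f 23 25 24
f 24 25 26
f 24 26 4
f 25 1 2
f 25 2 26
f 26 2 3
f 26 3 4
f 28 27 30
f 28 30 29
f 30 27 31
f 30 31 29
f 31 27 32
f 31 32 29
f 32 27 33
f 32 33 29
f 33 27 34
f 33 34 29
f 34 27 35
f 34 35 29
f 35 27 36
f 35 36 29
f 36 27 28
f 36 28 29
f 38 37 40
f 38 40 39
f 40 37 41
f 40 41 39
f 41 37 42
f 41 42 39
f 42 37 43
f 42 43 39
f 43 37 44
f 43 44 39
f 44 37 45
f 44 45 39
f 45 37 46
f 45 46 39
f 46 37 47
f 46 47 39
f 47 37 48
f 47 48 39
f 48 37 49
f 48 49 39
f 49 37 50
f 49 50 39
f 50 37 51
f 50 51 39
f 51 37 38
f 51 38 39
f 53 52 56
f 53 56 54
f 54 56 57
f 54 57 55
f 56 52 58
f 56 58 57
f 57 58 59
f 57 59 55
f 58 52 60
f 58 60 59
f 59 60 61
f 59 61 55
f 60 52 62
f 60 62 61
f 61 62 63
f 61 63 55
f 62 52 64
f 62 64 63
f 63 64 65
f 63 65 55
f 64 52 66
f 64 66 65
f 65 66 67
f 65 67 55
f 66 52 68
f 66 68 67
f 67 68 69
f 67 69 55
f 68 52 70
f 68 70 69
f 69 70 71
f 69 71 55
f 70 52 72
f 70 72 71
f 71 72 73
f 71 73 55
f 72 52 74
f 72 74 73
f 73 74 75
f 73 75 55
f 74 52 76
f 74 76 75
f 75 76 77
f 75 77 55
f 76 52 78
f 76 78 77
f 77 78 79
f 77 79 55
f 78 52 80
f 78 80 79
f 79 80 81
f 79 81 55
f 80 52 53
f 80 53 81
f 81 53 54
f 81 54 55



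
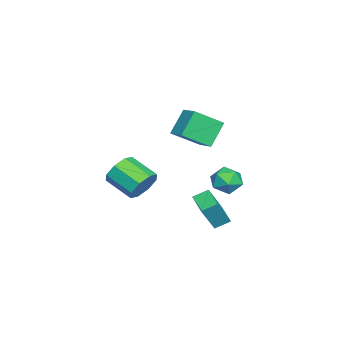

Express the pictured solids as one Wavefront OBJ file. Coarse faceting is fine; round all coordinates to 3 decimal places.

v -3.885 -0.617 3.454
v -3.097 -2.113 4.56
v -2.846 0.249 3.886
v -2.058 -1.247 4.992
v -2.862 -1.133 2.028
v -2.074 -2.629 3.134
v -1.823 -0.267 2.46
v -1.035 -1.763 3.566
v -2.022 1.076 0.54
v -1.25 0.858 -0.124
v -3.11 0.262 -0.456
v -2.338 0.044 -1.12
v -2.361 -0.407 -0.182
v -1.689 0.096 0.433
v -2.671 1.024 -1.013
v -1.999 1.527 -0.398
v -1.652 0.826 -1.084
v -1.46 -0.059 -0.57
v -2.9 1.179 -0.01
v -2.708 0.294 0.504
v 1.706 -3.209 0.795
v 2.227 -3.817 0.085
v 1.534 -5.379 0.915
v 1.014 -4.771 1.625
v 2.675 -3.661 0.752
v 1.982 -5.224 1.582
v 2.556 -3.24 1.444
v 1.863 -4.803 2.274
v 1.939 -2.801 1.757
v 1.247 -4.364 2.587
v 1.186 -2.601 1.505
v 0.493 -4.163 2.335
v 0.738 -2.756 0.838
v 0.045 -4.319 1.668
v 0.857 -3.177 0.146
v 0.164 -4.74 0.976
v 1.473 -3.616 -0.167
v 0.781 -5.179 0.663
v 3.165 0.512 -0.101
v 2.811 1.302 0.335
v 4.354 1.242 -0.459
v 3.999 2.032 -0.023
v 4.001 -0.032 1.563
v 3.646 0.758 1.999
v 5.189 0.698 1.205
v 4.835 1.488 1.641
f 2 4 1
f 5 2 1
f 1 4 3
f 3 5 1
f 2 8 4
f 6 2 5
f 6 8 2
f 4 8 3
f 7 5 3
f 3 8 7
f 7 6 5
f 8 6 7
f 9 20 14
f 9 14 10
f 9 10 16
f 9 16 19
f 9 19 20
f 10 14 18
f 14 20 13
f 20 19 11
f 19 16 15
f 16 10 17
f 12 18 13
f 12 13 11
f 12 11 15
f 12 15 17
f 12 17 18
f 13 18 14
f 11 13 20
f 15 11 19
f 17 15 16
f 18 17 10
f 22 21 25
f 22 25 23
f 23 25 26
f 23 26 24
f 25 21 27
f 25 27 26
f 26 27 28
f 26 28 24
f 27 21 29
f 27 29 28
f 28 29 30
f 28 30 24
f 29 21 31
f 29 31 30
f 30 31 32
f 30 32 24
f 31 21 33
f 31 33 32
f 32 33 34
f 32 34 24
f 33 21 35
f 33 35 34
f 34 35 36
f 34 36 24
f 35 21 37
f 35 37 36
f 36 37 38
f 36 38 24
f 37 21 22
f 37 22 38
f 38 22 23
f 38 23 24
f 40 42 39
f 43 40 39
f 39 42 41
f 41 43 39
f 40 46 42
f 44 40 43
f 44 46 40
f 42 46 41
f 45 43 41
f 41 46 45
f 45 44 43
f 46 44 45



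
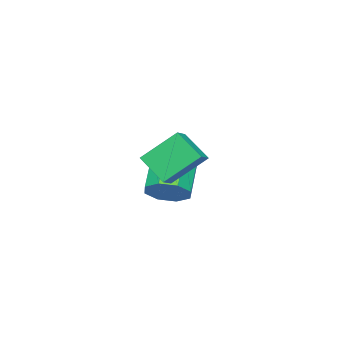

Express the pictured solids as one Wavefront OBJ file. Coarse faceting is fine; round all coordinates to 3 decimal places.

v 1.288 1.933 1.143
v 2.056 2.097 1.495
v 1.472 3.209 0.146
v 2.239 3.374 0.498
v 2.181 0.726 -0.238
v 2.948 0.891 0.114
v 2.364 2.003 -1.235
v 3.132 2.167 -0.883
v -1.704 -1.042 -3.801
v -0.968 -0.987 -3.013
v -2.4 -1.623 -1.63
v -3.136 -1.678 -2.419
v -1.379 -0.276 -3.112
v -2.811 -0.913 -1.73
v -1.98 -0.015 -3.615
v -3.413 -0.651 -2.232
v -2.42 -0.355 -4.227
v -3.852 -0.991 -2.844
v -2.44 -1.097 -4.59
v -3.872 -1.733 -3.207
v -2.029 -1.807 -4.49
v -3.461 -2.444 -3.108
v -1.427 -2.069 -3.988
v -2.86 -2.705 -2.605
v -0.988 -1.729 -3.376
v -2.42 -2.365 -1.993
f 2 4 1
f 5 2 1
f 1 4 3
f 3 5 1
f 2 8 4
f 6 2 5
f 6 8 2
f 4 8 3
f 7 5 3
f 3 8 7
f 7 6 5
f 8 6 7
f 10 9 13
f 10 13 11
f 11 13 14
f 11 14 12
f 13 9 15
f 13 15 14
f 14 15 16
f 14 16 12
f 15 9 17
f 15 17 16
f 16 17 18
f 16 18 12
f 17 9 19
f 17 19 18
f 18 19 20
f 18 20 12
f 19 9 21
f 19 21 20
f 20 21 22
f 20 22 12
f 21 9 23
f 21 23 22
f 22 23 24
f 22 24 12
f 23 9 25
f 23 25 24
f 24 25 26
f 24 26 12
f 25 9 10
f 25 10 26
f 26 10 11
f 26 11 12



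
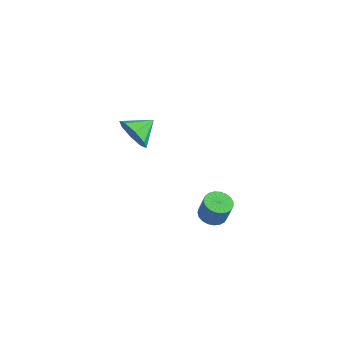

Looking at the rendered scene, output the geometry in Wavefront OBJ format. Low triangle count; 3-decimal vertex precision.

v -2.898 1.007 2.479
v -2.377 0.643 3.225
v -2.702 2.193 2.921
v -1.952 0.797 2.626
v -2.081 1.074 1.941
v -2.689 1.312 1.571
v -3.419 1.372 1.733
v -3.843 1.218 2.332
v -3.714 0.941 3.017
v -3.107 0.703 3.387
v 2.849 0.316 0.736
v 3.501 0.411 0.532
v 3.843 0.44 1.64
v 3.191 0.344 1.844
v 3.406 0.68 0.555
v 3.748 0.709 1.663
v 3.214 0.887 0.608
v 3.556 0.916 1.716
v 2.959 0.995 0.684
v 3.301 1.024 1.792
v 2.685 0.985 0.769
v 3.027 1.014 1.877
v 2.44 0.86 0.848
v 2.782 0.888 1.956
v 2.265 0.64 0.908
v 2.607 0.669 2.016
v 2.191 0.364 0.938
v 2.533 0.393 2.046
v 2.231 0.08 0.933
v 2.573 0.109 2.041
v 2.378 -0.163 0.894
v 2.72 -0.134 2.002
v 2.606 -0.324 0.828
v 2.948 -0.295 1.936
v 2.876 -0.374 0.746
v 3.218 -0.345 1.854
v 3.142 -0.305 0.662
v 3.484 -0.276 1.77
v 3.357 -0.128 0.591
v 3.699 -0.1 1.699
v 3.484 0.125 0.545
v 3.826 0.154 1.653
f 2 1 4
f 2 4 3
f 4 1 5
f 4 5 3
f 5 1 6
f 5 6 3
f 6 1 7
f 6 7 3
f 7 1 8
f 7 8 3
f 8 1 9
f 8 9 3
f 9 1 10
f 9 10 3
f 10 1 2
f 10 2 3
f 12 11 15
f 12 15 13
f 13 15 16
f 13 16 14
f 15 11 17
f 15 17 16
f 16 17 18
f 16 18 14
f 17 11 19
f 17 19 18
f 18 19 20
f 18 20 14
f 19 11 21
f 19 21 20
f 20 21 22
f 20 22 14
f 21 11 23
f 21 23 22
f 22 23 24
f 22 24 14
f 23 11 25
f 23 25 24
f 24 25 26
f 24 26 14
f 25 11 27
f 25 27 26
f 26 27 28
f 26 28 14
f 27 11 29
f 27 29 28
f 28 29 30
f 28 30 14
f 29 11 31
f 29 31 30
f 30 31 32
f 30 32 14
f 31 11 33
f 31 33 32
f 32 33 34
f 32 34 14
f 33 11 35
f 33 35 34
f 34 35 36
f 34 36 14
f 35 11 37
f 35 37 36
f 36 37 38
f 36 38 14
f 37 11 39
f 37 39 38
f 38 39 40
f 38 40 14
f 39 11 41
f 39 41 40
f 40 41 42
f 40 42 14
f 41 11 12
f 41 12 42
f 42 12 13
f 42 13 14



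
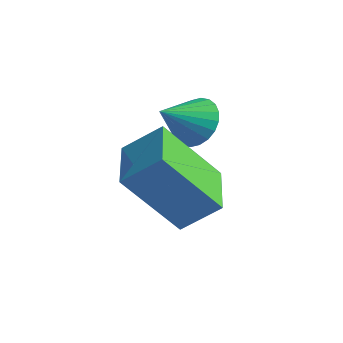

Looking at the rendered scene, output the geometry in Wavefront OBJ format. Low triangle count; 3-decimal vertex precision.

v 0.543 -1.018 -3.336
v 1.112 -0.484 -2.71
v -0.468 -0.105 -3.197
v 0.1 0.429 -2.571
v 1.18 -0.109 -4.689
v 1.748 0.425 -4.063
v 0.168 0.804 -4.55
v 0.737 1.338 -3.924
v -0.48 1.8 -3.175
v -0.227 2.09 -2.676
v -0.6 0.96 -2.625
v -0.465 2.143 -2.647
v -0.706 2.144 -2.697
v -0.912 2.092 -2.821
v -1.052 1.996 -2.998
v -1.106 1.87 -3.203
v -1.064 1.734 -3.403
v -0.933 1.607 -3.568
v -0.734 1.509 -3.673
v -0.495 1.456 -3.703
v -0.255 1.455 -3.652
v -0.049 1.507 -3.528
v 0.092 1.603 -3.351
v 0.145 1.729 -3.147
v 0.103 1.866 -2.947
v -0.027 1.992 -2.781
f 2 4 1
f 5 2 1
f 1 4 3
f 3 5 1
f 2 8 4
f 6 2 5
f 6 8 2
f 4 8 3
f 7 5 3
f 3 8 7
f 7 6 5
f 8 6 7
f 10 9 12
f 10 12 11
f 12 9 13
f 12 13 11
f 13 9 14
f 13 14 11
f 14 9 15
f 14 15 11
f 15 9 16
f 15 16 11
f 16 9 17
f 16 17 11
f 17 9 18
f 17 18 11
f 18 9 19
f 18 19 11
f 19 9 20
f 19 20 11
f 20 9 21
f 20 21 11
f 21 9 22
f 21 22 11
f 22 9 23
f 22 23 11
f 23 9 24
f 23 24 11
f 24 9 25
f 24 25 11
f 25 9 26
f 25 26 11
f 26 9 10
f 26 10 11



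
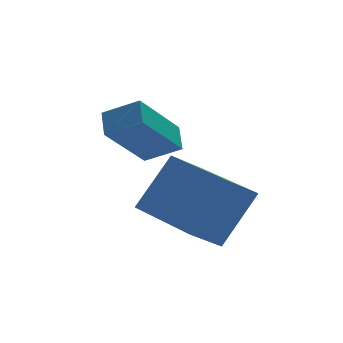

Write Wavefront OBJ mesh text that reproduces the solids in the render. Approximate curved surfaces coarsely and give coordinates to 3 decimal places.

v -1.75 0.177 0.467
v -2.989 -0.419 1.836
v -1.591 0.861 0.909
v -2.83 0.266 2.278
v -0.93 -0.346 0.982
v -2.169 -0.941 2.351
v -0.771 0.339 1.424
v -2.01 -0.257 2.793
v -0.883 -2.95 -1.171
v -1.803 -3.239 -0.44
v -1.539 -0.85 -1.167
v -2.459 -1.138 -0.436
v 0.179 -2.622 0.296
v -0.741 -2.91 1.027
v -0.477 -0.521 0.3
v -1.397 -0.81 1.031
f 2 4 1
f 5 2 1
f 1 4 3
f 3 5 1
f 2 8 4
f 6 2 5
f 6 8 2
f 4 8 3
f 7 5 3
f 3 8 7
f 7 6 5
f 8 6 7
f 10 12 9
f 13 10 9
f 9 12 11
f 11 13 9
f 10 16 12
f 14 10 13
f 14 16 10
f 12 16 11
f 15 13 11
f 11 16 15
f 15 14 13
f 16 14 15



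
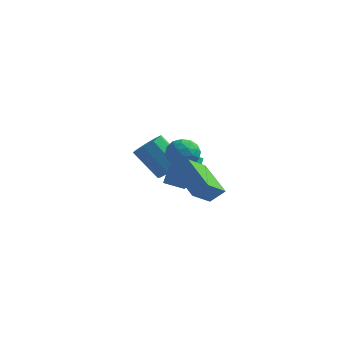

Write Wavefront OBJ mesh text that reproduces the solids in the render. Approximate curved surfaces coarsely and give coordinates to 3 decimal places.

v -0.739 -0.354 -0.955
v -1.674 -0.691 -0.559
v -0.81 0.651 -0.268
v -1.745 0.315 0.128
v 0.245 -1.315 0.552
v -0.69 -1.651 0.948
v 0.174 -0.309 1.239
v -0.761 -0.646 1.635
v -0.646 -0.998 2.664
v -0.237 -0.724 1.956
v -0.523 -2.316 2.224
v -0.114 -2.042 1.516
v 0.269 -1.981 2.287
v 0.193 -1.167 2.559
v -0.953 -1.873 1.621
v -1.029 -1.059 1.893
v -0.426 -1.265 1.312
v 0.329 -1.331 1.723
v -1.089 -1.709 2.457
v -0.334 -1.775 2.868
v -0.452 -0.745 2.349
v -0.308 -2.295 1.831
v -0.083 -2.259 2.284
v 0.158 -2.098 1.869
v -0.2 -1.006 2.703
v 0.041 -0.844 2.287
v 0.338 -1.583 2.481
v -0.801 -2.196 1.893
v -0.56 -2.034 1.477
v -0.918 -0.942 2.311
v -0.677 -0.781 1.896
v -1.098 -1.457 1.699
v -0.323 -0.902 1.554
v -0.25 -1.677 1.296
v -0.744 -1.578 1.357
v -0.788 -1.099 1.517
v 0.121 -0.941 1.796
v 0.193 -1.716 1.537
v 0.418 -1.68 1.99
v 0.373 -1.201 2.15
v 0.01 -1.259 1.417
v -0.953 -1.324 2.643
v -0.881 -2.099 2.384
v -1.133 -1.839 2.03
v -1.178 -1.36 2.19
v -0.51 -1.363 2.884
v -0.437 -2.138 2.626
v 0.028 -1.941 2.663
v -0.016 -1.462 2.823
v -0.77 -1.781 2.763
v -2.506 2.62 -1.49
v -2.024 3.241 -1.096
v -3.371 3.362 0.364
v -3.854 2.74 -0.03
v -2.415 3.495 -1.478
v -3.762 3.615 -0.018
v -2.848 3.339 -1.865
v -4.195 3.459 -0.405
v -3.122 2.846 -2.077
v -4.469 2.967 -0.617
v -3.108 2.248 -2.014
v -4.455 2.368 -0.554
v -2.812 1.823 -1.706
v -4.159 1.944 -0.246
v -2.373 1.771 -1.297
v -3.72 1.892 0.163
v -1.997 2.117 -0.978
v -3.344 2.237 0.482
v -1.859 2.697 -0.899
v -3.206 2.818 0.561
v 1.472 -2.973 0.03
v 1.087 -4.208 0.989
v 0.105 -1.889 0.878
v -0.28 -3.124 1.836
v 2.1 -2.676 0.664
v 1.715 -3.911 1.622
v 0.733 -1.592 1.511
v 0.348 -2.827 2.47
f 2 4 1
f 5 2 1
f 1 4 3
f 3 5 1
f 2 8 4
f 6 2 5
f 6 8 2
f 4 8 3
f 7 5 3
f 3 8 7
f 7 6 5
f 8 6 7
f 9 46 25
f 46 20 49
f 25 49 14
f 46 49 25
f 9 25 21
f 25 14 26
f 21 26 10
f 25 26 21
f 9 21 30
f 21 10 31
f 30 31 16
f 21 31 30
f 9 30 42
f 30 16 45
f 42 45 19
f 30 45 42
f 9 42 46
f 42 19 50
f 46 50 20
f 42 50 46
f 10 26 37
f 26 14 40
f 37 40 18
f 26 40 37
f 14 49 27
f 49 20 48
f 27 48 13
f 49 48 27
f 20 50 47
f 50 19 43
f 47 43 11
f 50 43 47
f 19 45 44
f 45 16 32
f 44 32 15
f 45 32 44
f 16 31 36
f 31 10 33
f 36 33 17
f 31 33 36
f 12 38 24
f 38 18 39
f 24 39 13
f 38 39 24
f 12 24 22
f 24 13 23
f 22 23 11
f 24 23 22
f 12 22 29
f 22 11 28
f 29 28 15
f 22 28 29
f 12 29 34
f 29 15 35
f 34 35 17
f 29 35 34
f 12 34 38
f 34 17 41
f 38 41 18
f 34 41 38
f 13 39 27
f 39 18 40
f 27 40 14
f 39 40 27
f 11 23 47
f 23 13 48
f 47 48 20
f 23 48 47
f 15 28 44
f 28 11 43
f 44 43 19
f 28 43 44
f 17 35 36
f 35 15 32
f 36 32 16
f 35 32 36
f 18 41 37
f 41 17 33
f 37 33 10
f 41 33 37
f 52 51 55
f 52 55 53
f 53 55 56
f 53 56 54
f 55 51 57
f 55 57 56
f 56 57 58
f 56 58 54
f 57 51 59
f 57 59 58
f 58 59 60
f 58 60 54
f 59 51 61
f 59 61 60
f 60 61 62
f 60 62 54
f 61 51 63
f 61 63 62
f 62 63 64
f 62 64 54
f 63 51 65
f 63 65 64
f 64 65 66
f 64 66 54
f 65 51 67
f 65 67 66
f 66 67 68
f 66 68 54
f 67 51 69
f 67 69 68
f 68 69 70
f 68 70 54
f 69 51 52
f 69 52 70
f 70 52 53
f 70 53 54
f 72 74 71
f 75 72 71
f 71 74 73
f 73 75 71
f 72 78 74
f 76 72 75
f 76 78 72
f 74 78 73
f 77 75 73
f 73 78 77
f 77 76 75
f 78 76 77

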